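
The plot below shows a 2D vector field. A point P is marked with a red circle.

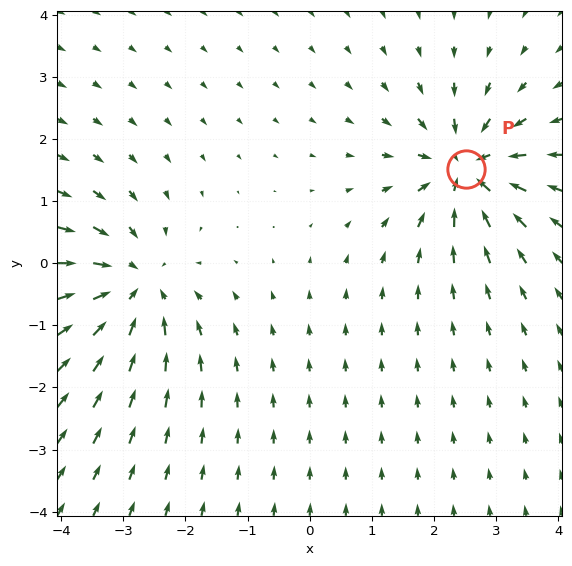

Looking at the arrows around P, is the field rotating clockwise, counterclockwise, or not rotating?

not rotating

Near P at (2.5, 1.5) the arrows show no circulation. The curl there is ≈0.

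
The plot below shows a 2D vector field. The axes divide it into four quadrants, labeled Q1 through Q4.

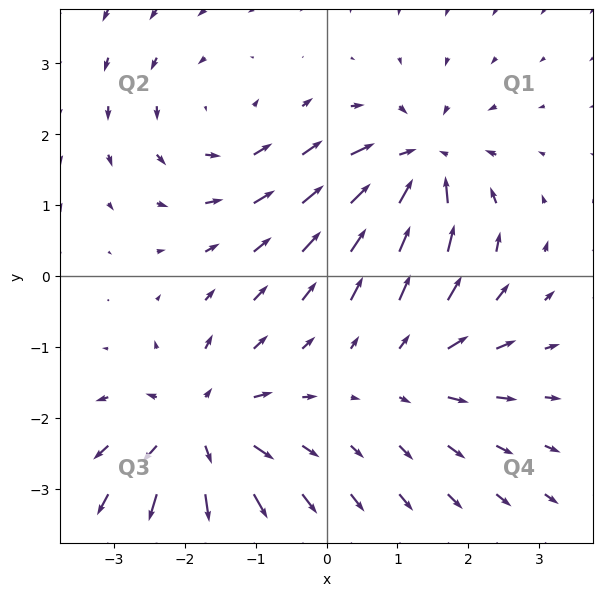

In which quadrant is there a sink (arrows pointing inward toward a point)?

Q1

The sink sits at approximately (1.3, 1.5), which lies in quadrant Q1. The divergence there is about -5, negative as expected for a sink.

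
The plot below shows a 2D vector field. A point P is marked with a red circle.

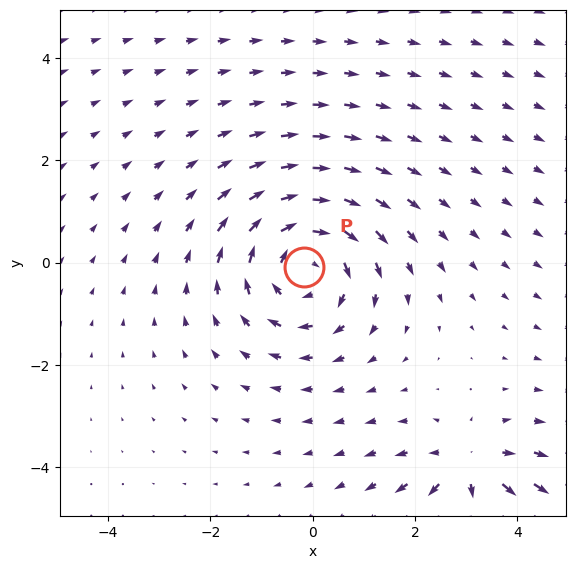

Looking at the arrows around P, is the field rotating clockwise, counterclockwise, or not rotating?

clockwise

Near P at (-0.2, -0.1) the arrows circulate clockwise. The curl (z-component) there is about -4; negative curl means clockwise rotation.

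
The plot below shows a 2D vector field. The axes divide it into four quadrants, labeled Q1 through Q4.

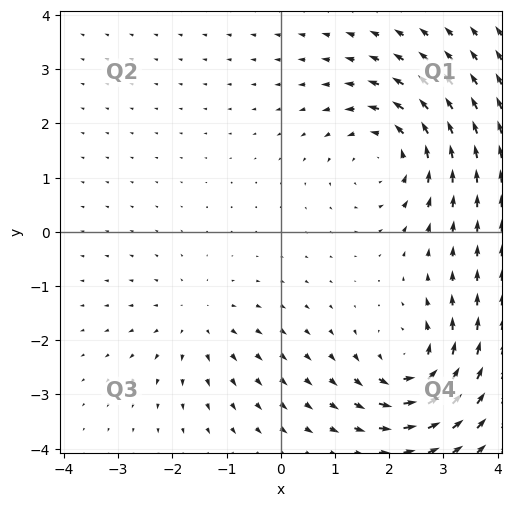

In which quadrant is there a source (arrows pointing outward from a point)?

The source sits at approximately (-1.5, -1.7), which lies in quadrant Q3. The divergence there is about +3, positive as expected for a source.

Q3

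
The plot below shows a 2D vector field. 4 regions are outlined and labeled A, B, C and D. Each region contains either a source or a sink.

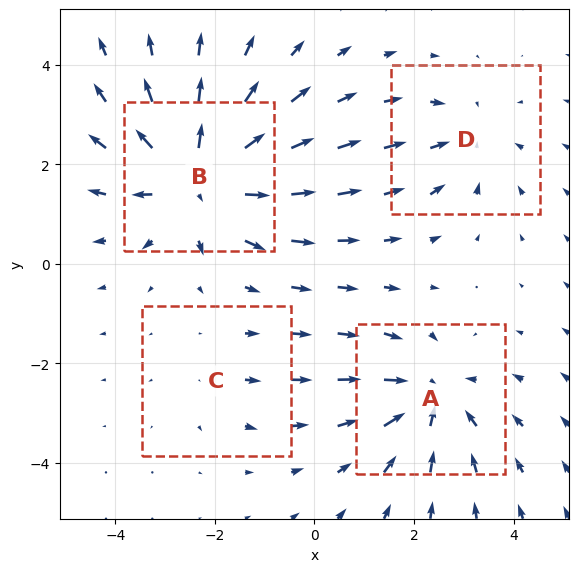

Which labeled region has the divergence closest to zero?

C

Divergence at each region's feature centre — A: about -4, B: about +6, C: about +2, D: about -3. Region C is closest to zero.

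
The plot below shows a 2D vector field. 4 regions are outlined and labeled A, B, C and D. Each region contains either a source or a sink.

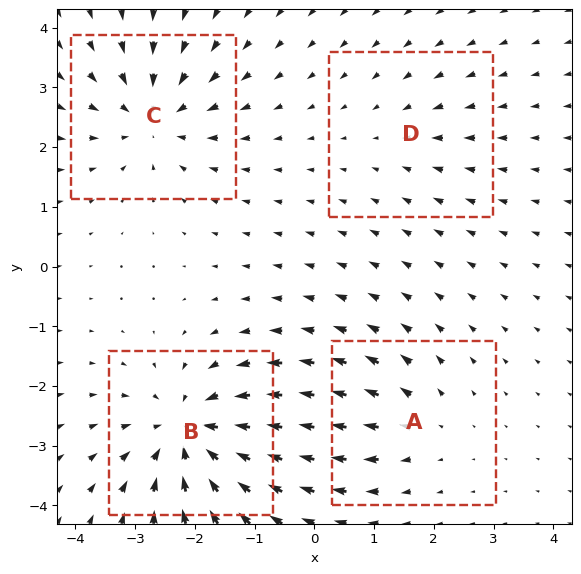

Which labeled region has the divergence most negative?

Divergence at each region's feature centre — A: about +3, B: about -7, C: about -5, D: about -2. Region B is most negative.

B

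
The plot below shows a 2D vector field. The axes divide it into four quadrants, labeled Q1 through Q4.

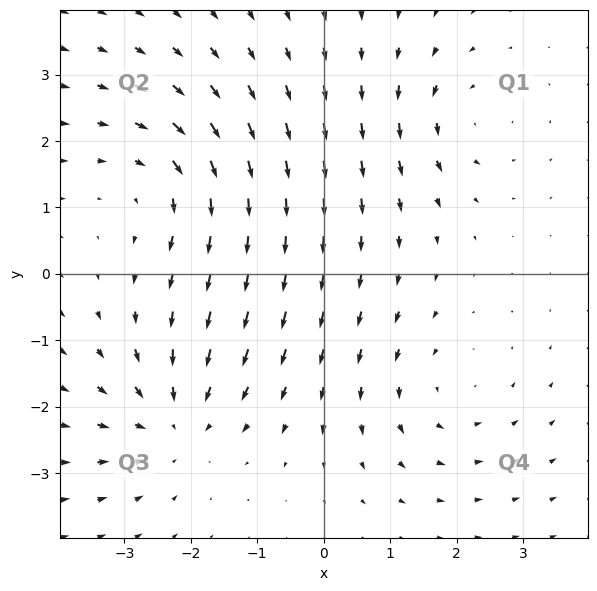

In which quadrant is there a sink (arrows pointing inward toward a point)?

Q3

The sink sits at approximately (-2.2, -2.2), which lies in quadrant Q3. The divergence there is about -5, negative as expected for a sink.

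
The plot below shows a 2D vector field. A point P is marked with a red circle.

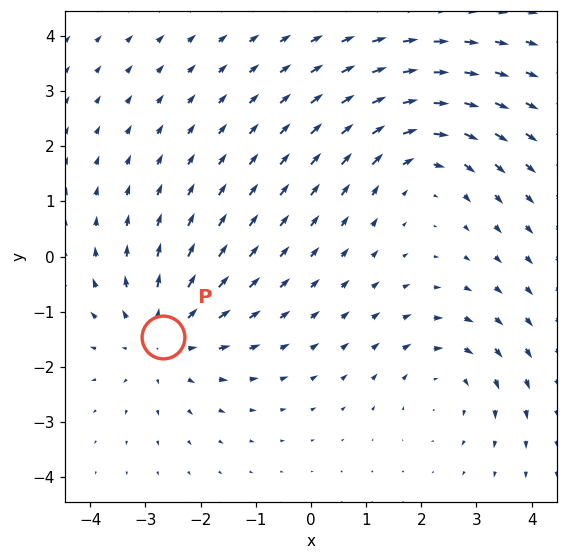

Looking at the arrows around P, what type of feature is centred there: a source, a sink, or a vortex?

source

At P (-2.7, -1.5) the arrows spread outward. Divergence about +4, curl ≈0 — positive divergence with near-zero curl is a source.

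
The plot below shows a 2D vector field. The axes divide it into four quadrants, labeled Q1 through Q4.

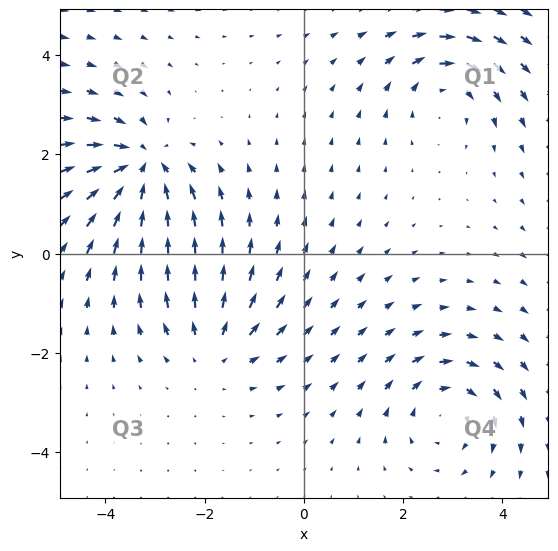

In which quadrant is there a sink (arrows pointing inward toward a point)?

The sink sits at approximately (-3.3, 1.7), which lies in quadrant Q2. The divergence there is about -6, negative as expected for a sink.

Q2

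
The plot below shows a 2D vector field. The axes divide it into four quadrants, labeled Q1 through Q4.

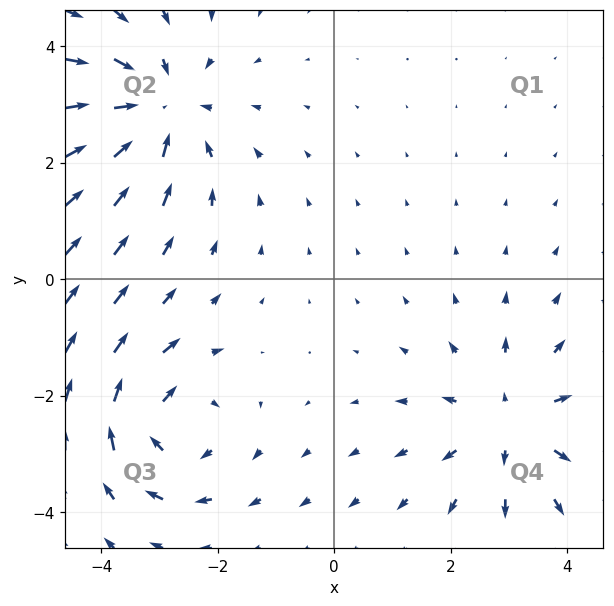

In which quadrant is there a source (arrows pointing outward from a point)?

Q4

The source sits at approximately (3.0, -2.5), which lies in quadrant Q4. The divergence there is about +4, positive as expected for a source.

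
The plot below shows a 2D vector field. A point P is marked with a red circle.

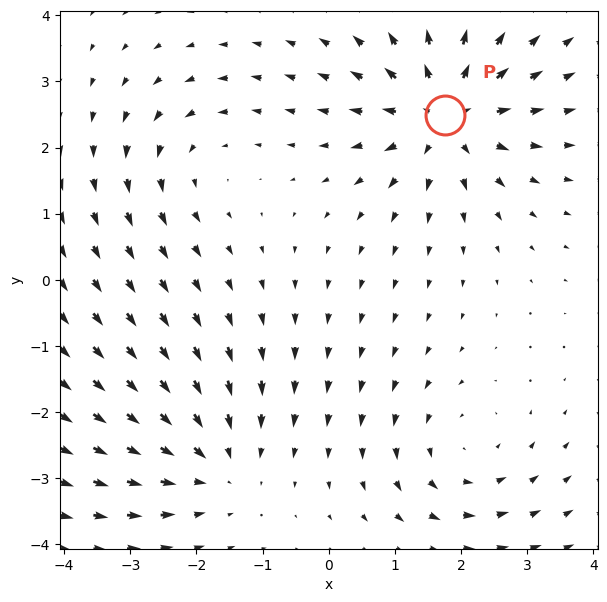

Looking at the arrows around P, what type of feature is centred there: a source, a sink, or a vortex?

source

At P (1.8, 2.5) the arrows spread outward. Divergence about +6, curl ≈0 — positive divergence with near-zero curl is a source.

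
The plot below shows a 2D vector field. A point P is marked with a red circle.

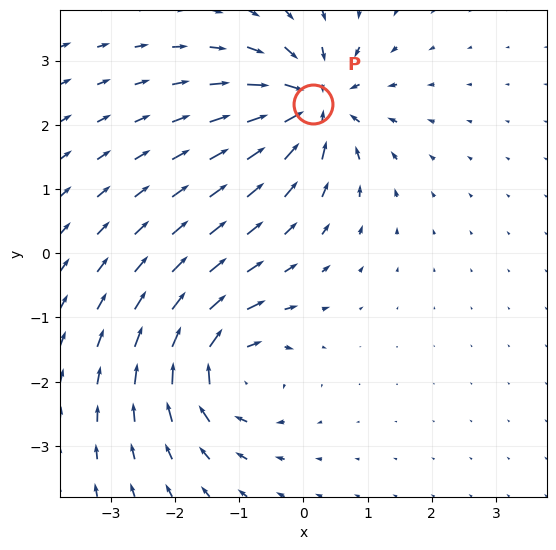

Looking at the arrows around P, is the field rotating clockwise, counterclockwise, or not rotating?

Near P at (0.2, 2.3) the arrows show no circulation. The curl there is ≈0.

not rotating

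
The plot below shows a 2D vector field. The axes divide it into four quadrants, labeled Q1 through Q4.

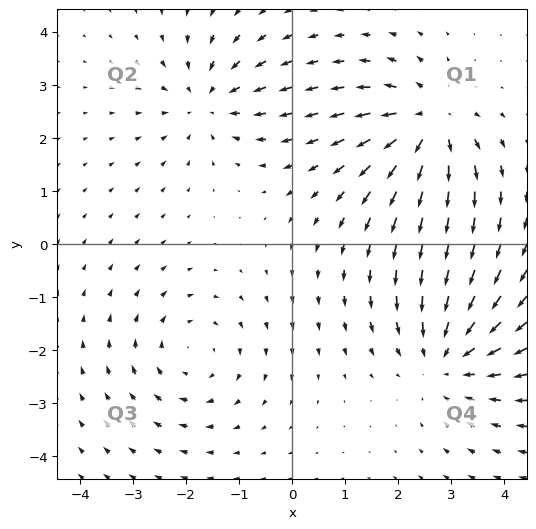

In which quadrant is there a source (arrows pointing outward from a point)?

Q1

The source sits at approximately (2.6, 2.3), which lies in quadrant Q1. The divergence there is about +4, positive as expected for a source.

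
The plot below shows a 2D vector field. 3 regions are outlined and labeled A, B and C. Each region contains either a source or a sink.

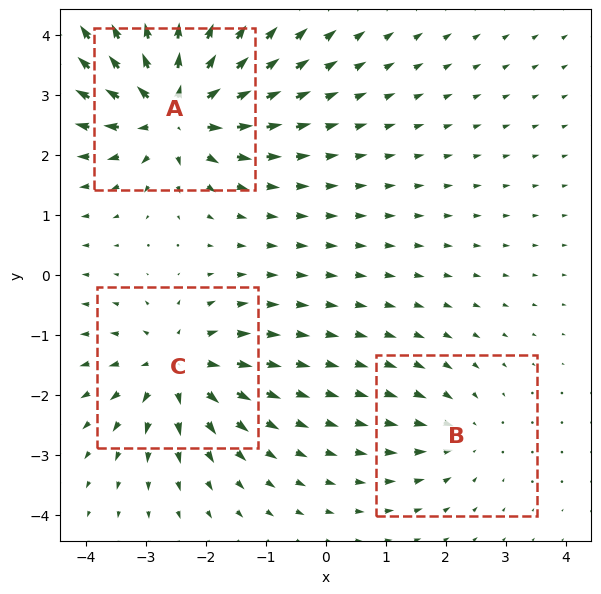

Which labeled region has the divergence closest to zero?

B

Divergence at each region's feature centre — A: about +6, B: about -2, C: about +4. Region B is closest to zero.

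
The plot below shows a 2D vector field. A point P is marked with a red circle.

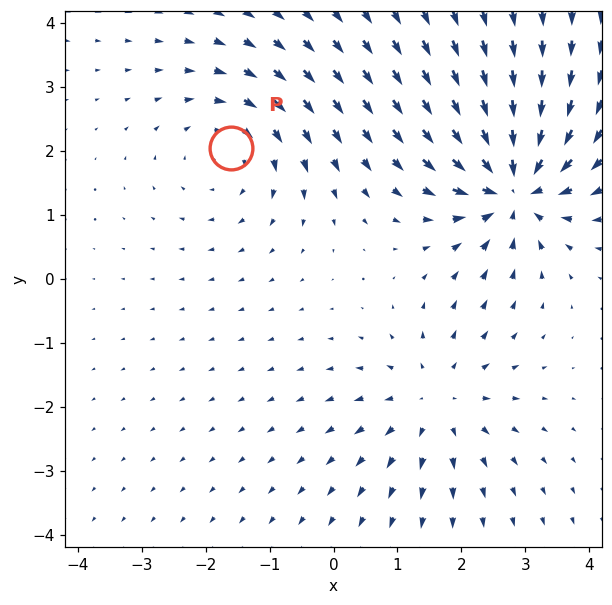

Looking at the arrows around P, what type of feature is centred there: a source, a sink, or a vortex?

At P (-1.6, 2.0) the arrows circulate clockwise. Divergence ≈0, curl about -3 — near-zero divergence with nonzero curl is a vortex.

vortex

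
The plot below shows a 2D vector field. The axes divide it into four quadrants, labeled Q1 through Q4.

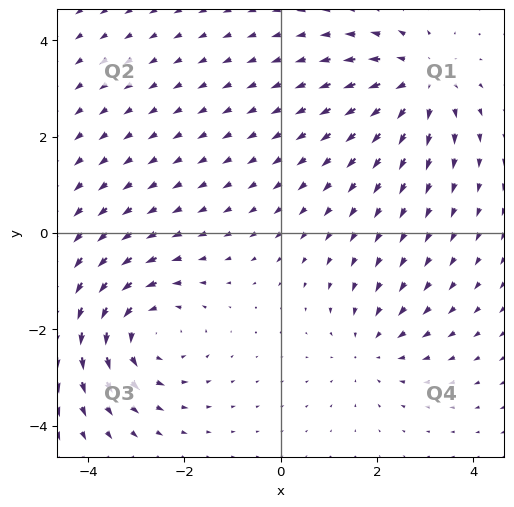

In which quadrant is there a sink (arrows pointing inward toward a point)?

The sink sits at approximately (1.9, -2.4), which lies in quadrant Q4. The divergence there is about -2, negative as expected for a sink.

Q4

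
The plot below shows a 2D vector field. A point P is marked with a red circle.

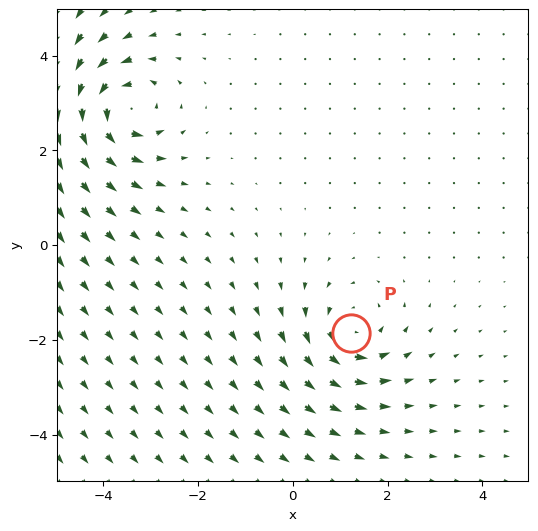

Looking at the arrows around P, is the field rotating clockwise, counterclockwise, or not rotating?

counterclockwise

Near P at (1.2, -1.9) the arrows circulate counterclockwise. The curl (z-component) there is about +4; positive curl means counterclockwise rotation.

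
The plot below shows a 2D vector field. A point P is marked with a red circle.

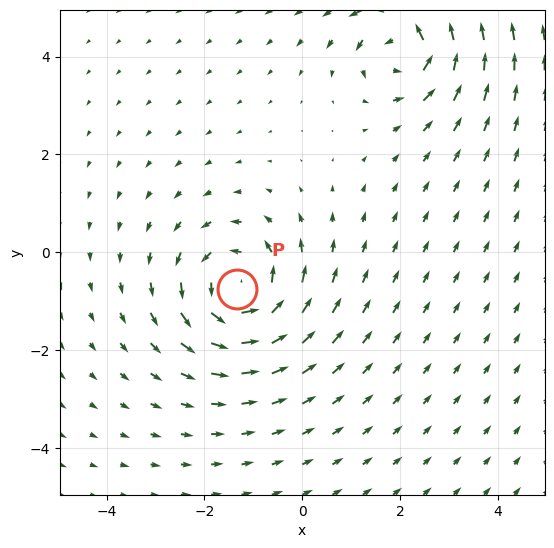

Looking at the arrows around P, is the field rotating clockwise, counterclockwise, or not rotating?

Near P at (-1.3, -0.8) the arrows circulate counterclockwise. The curl (z-component) there is about +5; positive curl means counterclockwise rotation.

counterclockwise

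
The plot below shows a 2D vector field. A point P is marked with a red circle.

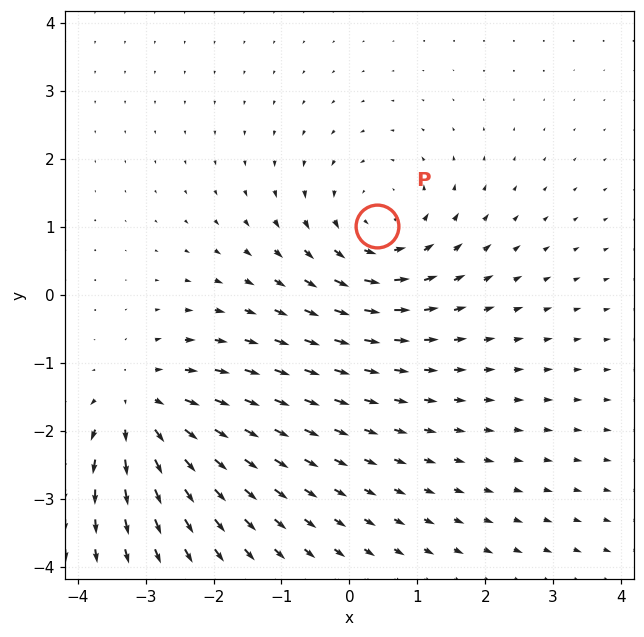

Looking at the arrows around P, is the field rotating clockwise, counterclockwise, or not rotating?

Near P at (0.4, 1.0) the arrows circulate counterclockwise. The curl (z-component) there is about +3; positive curl means counterclockwise rotation.

counterclockwise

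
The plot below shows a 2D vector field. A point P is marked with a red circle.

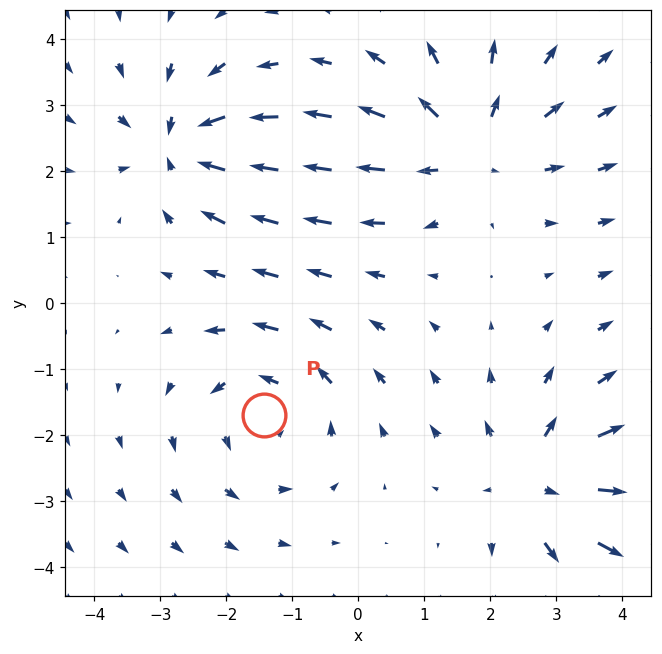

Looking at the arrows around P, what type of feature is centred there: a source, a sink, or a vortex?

vortex

At P (-1.4, -1.7) the arrows circulate counterclockwise. Divergence ≈0, curl about +4 — near-zero divergence with nonzero curl is a vortex.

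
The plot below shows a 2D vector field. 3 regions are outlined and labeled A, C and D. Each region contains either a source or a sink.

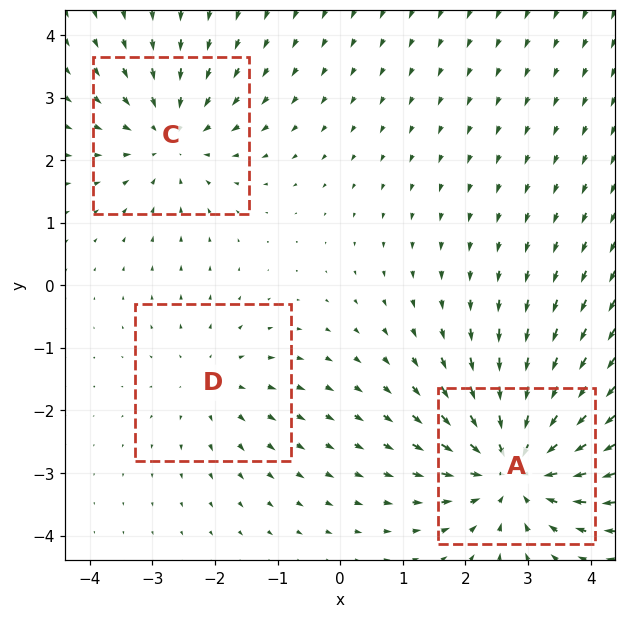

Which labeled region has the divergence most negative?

A

Divergence at each region's feature centre — A: about -5, C: about -3, D: about +2. Region A is most negative.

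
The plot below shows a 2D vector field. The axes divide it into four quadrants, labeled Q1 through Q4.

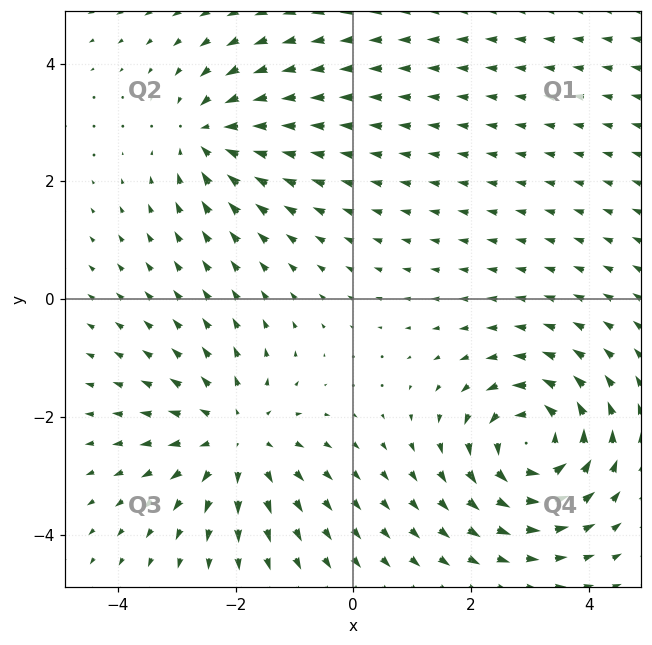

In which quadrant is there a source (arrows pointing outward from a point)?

Q3

The source sits at approximately (-2.0, -2.4), which lies in quadrant Q3. The divergence there is about +4, positive as expected for a source.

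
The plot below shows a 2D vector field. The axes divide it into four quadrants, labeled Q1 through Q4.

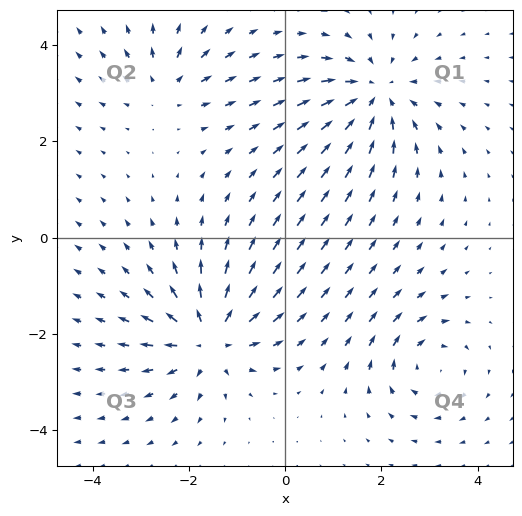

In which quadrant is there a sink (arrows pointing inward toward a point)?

The sink sits at approximately (1.9, 3.0), which lies in quadrant Q1. The divergence there is about -5, negative as expected for a sink.

Q1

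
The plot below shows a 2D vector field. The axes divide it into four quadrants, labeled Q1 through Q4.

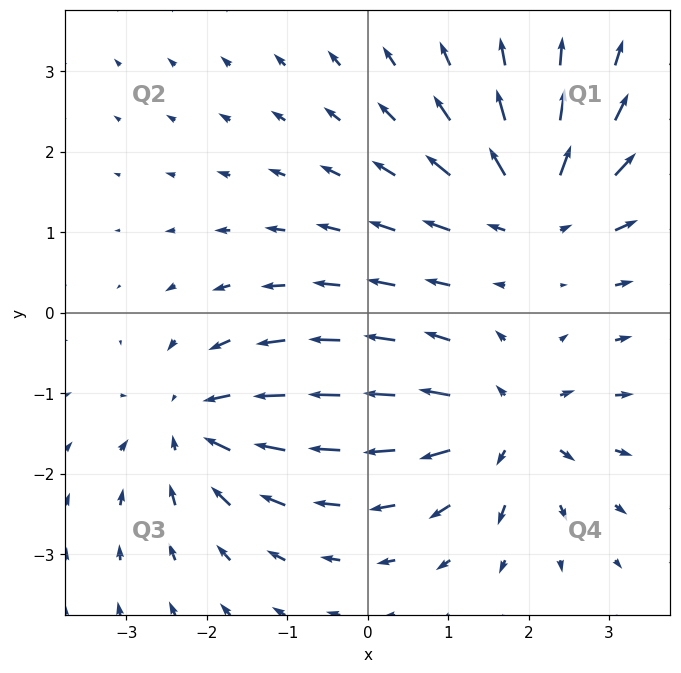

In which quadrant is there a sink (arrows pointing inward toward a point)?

The sink sits at approximately (-2.1, -1.4), which lies in quadrant Q3. The divergence there is about -5, negative as expected for a sink.

Q3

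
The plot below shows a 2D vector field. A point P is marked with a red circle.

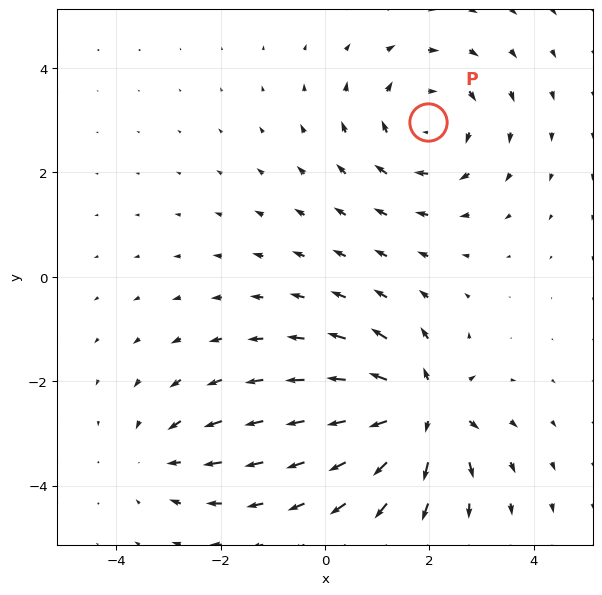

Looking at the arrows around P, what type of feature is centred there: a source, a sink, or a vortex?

vortex

At P (2.0, 3.0) the arrows circulate clockwise. Divergence ≈0, curl about -3 — near-zero divergence with nonzero curl is a vortex.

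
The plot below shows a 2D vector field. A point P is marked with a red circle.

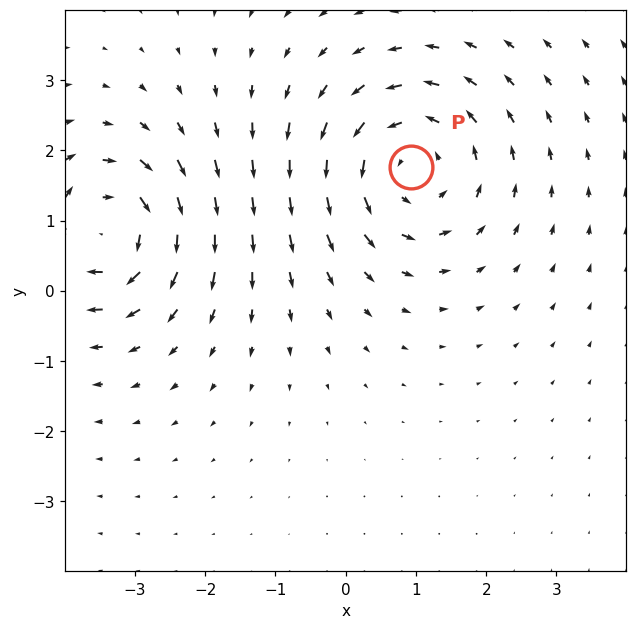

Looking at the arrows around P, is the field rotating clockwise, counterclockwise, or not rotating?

Near P at (0.9, 1.8) the arrows circulate counterclockwise. The curl (z-component) there is about +4; positive curl means counterclockwise rotation.

counterclockwise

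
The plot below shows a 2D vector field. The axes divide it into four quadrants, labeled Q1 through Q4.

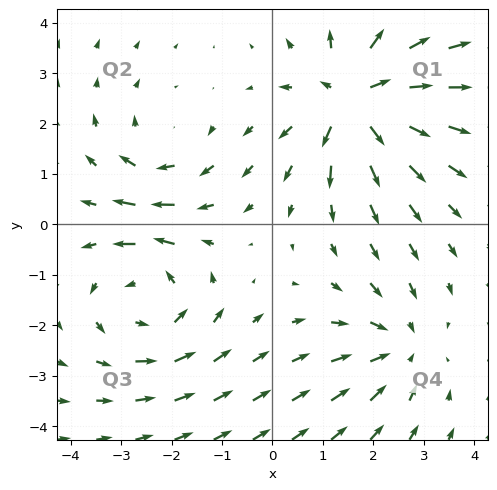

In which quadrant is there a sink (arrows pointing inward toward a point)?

Q4

The sink sits at approximately (2.5, -2.4), which lies in quadrant Q4. The divergence there is about -3, negative as expected for a sink.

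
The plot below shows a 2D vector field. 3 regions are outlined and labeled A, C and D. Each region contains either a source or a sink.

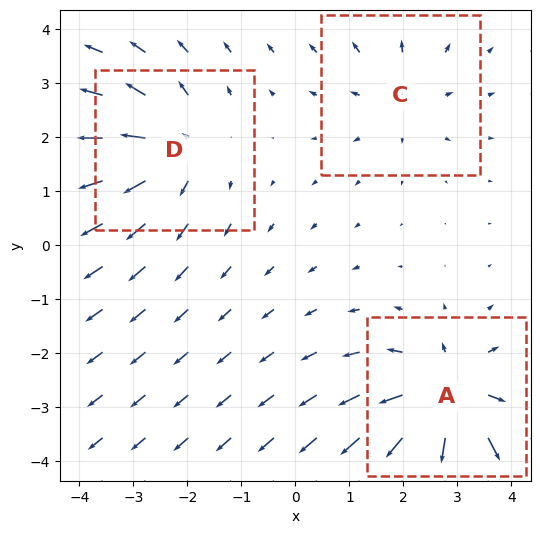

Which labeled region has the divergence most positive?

Divergence at each region's feature centre — A: about +5, C: about +2, D: about +4. Region A is most positive.

A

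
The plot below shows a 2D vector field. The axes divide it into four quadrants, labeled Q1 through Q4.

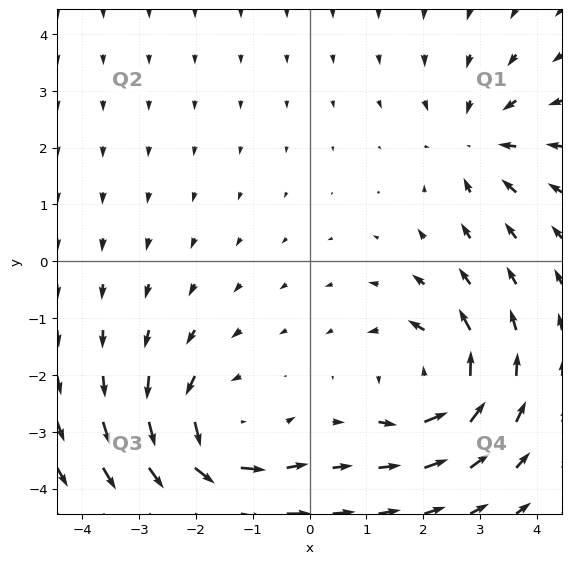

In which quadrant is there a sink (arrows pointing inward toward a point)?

Q1

The sink sits at approximately (2.9, 2.1), which lies in quadrant Q1. The divergence there is about -3, negative as expected for a sink.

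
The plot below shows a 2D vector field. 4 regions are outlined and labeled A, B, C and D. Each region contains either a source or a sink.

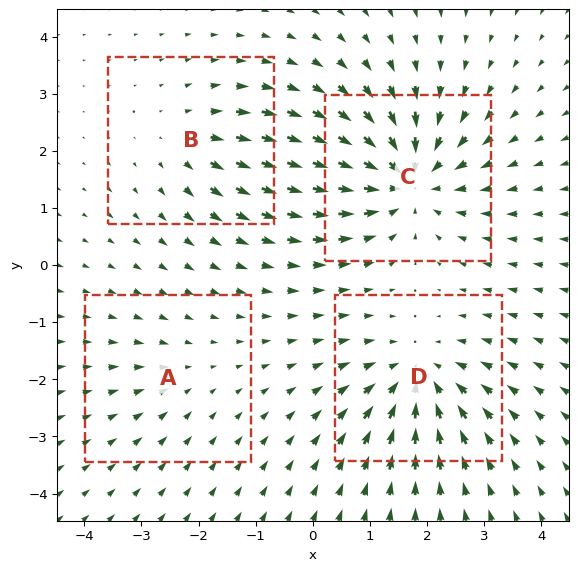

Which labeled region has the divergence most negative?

Divergence at each region's feature centre — A: about -2, B: about +3, C: about -7, D: about -5. Region C is most negative.

C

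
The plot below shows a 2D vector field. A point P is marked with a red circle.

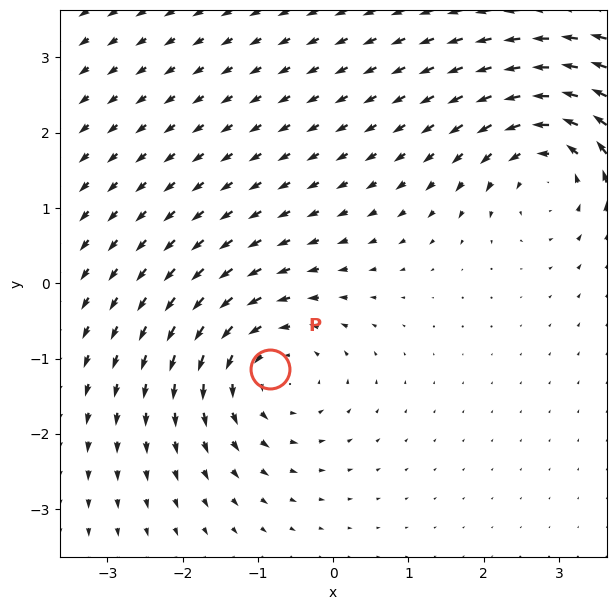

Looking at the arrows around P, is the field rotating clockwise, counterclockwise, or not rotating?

Near P at (-0.8, -1.1) the arrows circulate counterclockwise. The curl (z-component) there is about +5; positive curl means counterclockwise rotation.

counterclockwise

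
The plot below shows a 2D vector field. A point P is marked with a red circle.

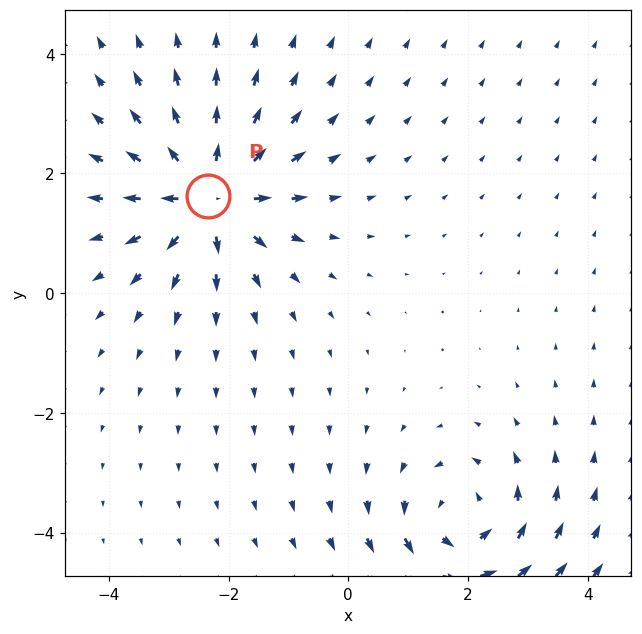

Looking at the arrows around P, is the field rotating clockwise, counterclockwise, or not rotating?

not rotating

Near P at (-2.3, 1.6) the arrows show no circulation. The curl there is ≈0.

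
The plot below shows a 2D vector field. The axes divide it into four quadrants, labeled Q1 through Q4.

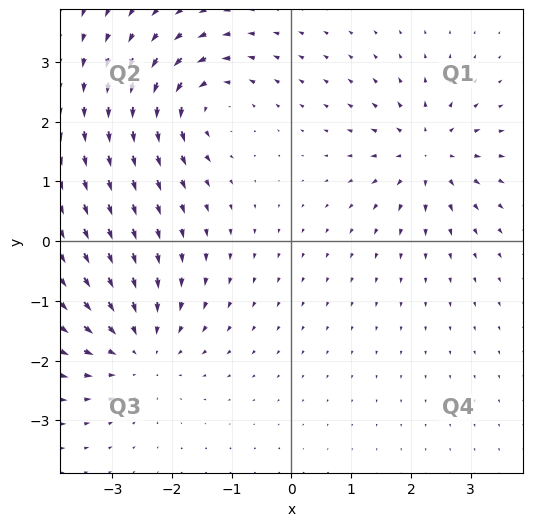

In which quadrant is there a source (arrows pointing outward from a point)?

Q1

The source sits at approximately (2.3, 1.5), which lies in quadrant Q1. The divergence there is about +5, positive as expected for a source.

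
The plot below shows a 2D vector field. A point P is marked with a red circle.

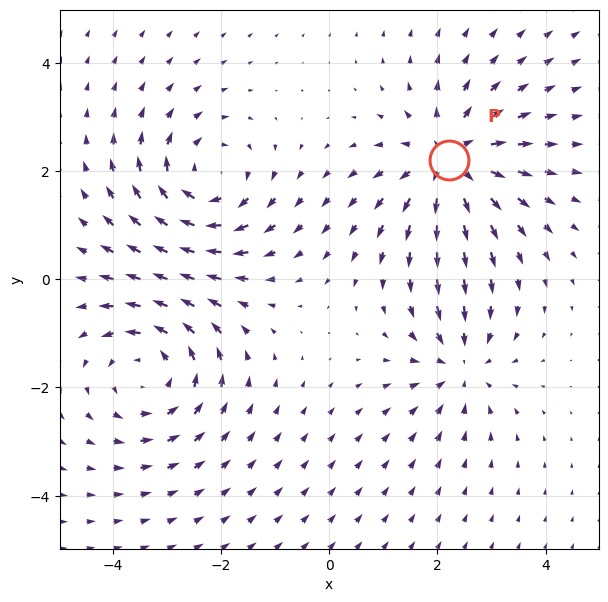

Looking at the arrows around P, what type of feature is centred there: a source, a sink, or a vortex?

source

At P (2.2, 2.2) the arrows spread outward. Divergence about +5, curl ≈0 — positive divergence with near-zero curl is a source.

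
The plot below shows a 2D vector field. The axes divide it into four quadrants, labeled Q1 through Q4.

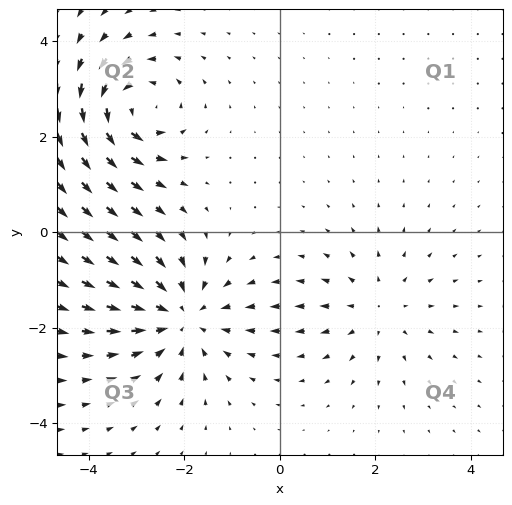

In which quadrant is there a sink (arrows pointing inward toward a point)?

Q3

The sink sits at approximately (-2.1, -1.8), which lies in quadrant Q3. The divergence there is about -4, negative as expected for a sink.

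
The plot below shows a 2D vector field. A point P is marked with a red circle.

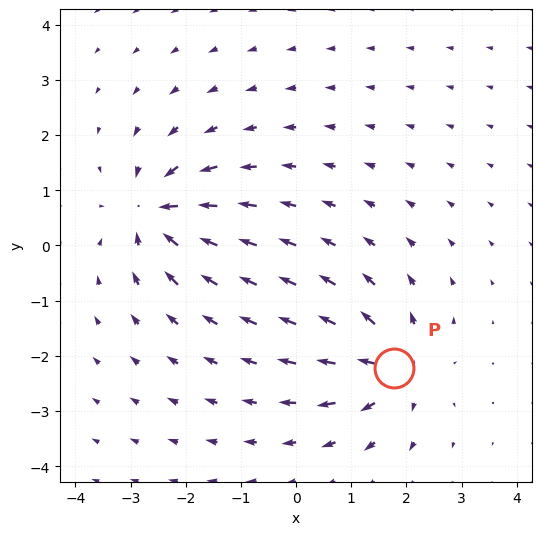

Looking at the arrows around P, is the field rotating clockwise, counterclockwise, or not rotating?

not rotating

Near P at (1.8, -2.2) the arrows show no circulation. The curl there is ≈0.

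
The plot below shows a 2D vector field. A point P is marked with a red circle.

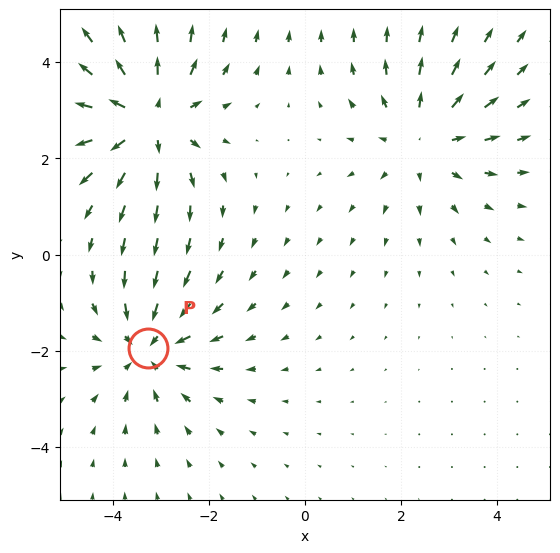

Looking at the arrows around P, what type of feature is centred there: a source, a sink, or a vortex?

sink

At P (-3.3, -1.9) the arrows converge inward. Divergence about -3, curl ≈0 — negative divergence with near-zero curl is a sink.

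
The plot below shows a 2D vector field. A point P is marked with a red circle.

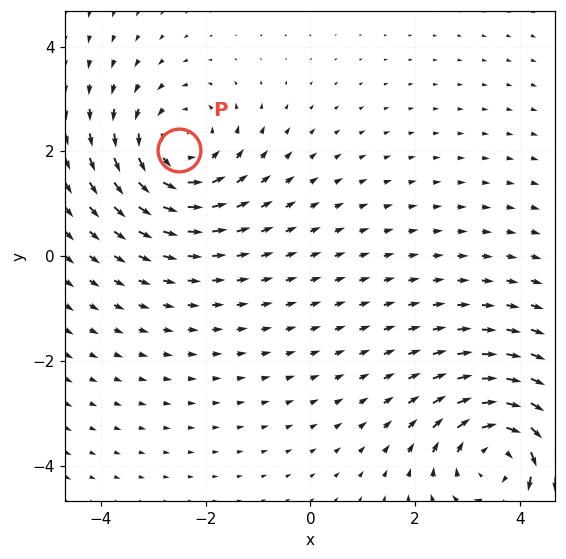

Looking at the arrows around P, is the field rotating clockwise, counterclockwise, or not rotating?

counterclockwise

Near P at (-2.5, 2.0) the arrows circulate counterclockwise. The curl (z-component) there is about +4; positive curl means counterclockwise rotation.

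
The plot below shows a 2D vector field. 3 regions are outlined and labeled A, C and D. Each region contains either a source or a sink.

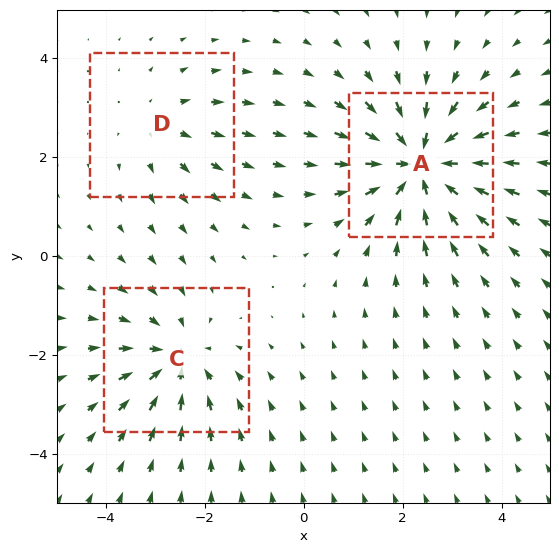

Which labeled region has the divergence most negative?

Divergence at each region's feature centre — A: about -5, C: about -3, D: about +2. Region A is most negative.

A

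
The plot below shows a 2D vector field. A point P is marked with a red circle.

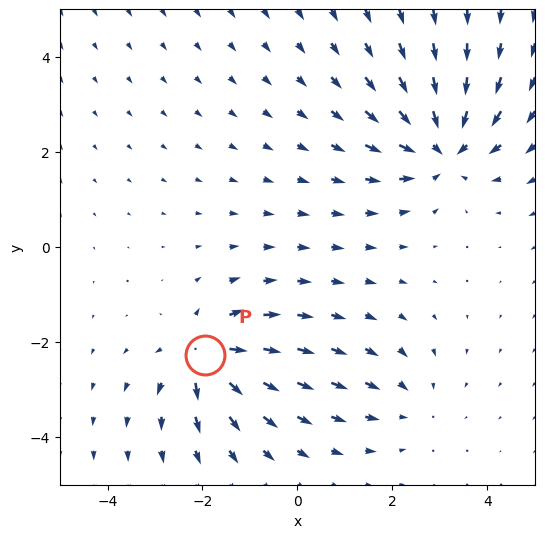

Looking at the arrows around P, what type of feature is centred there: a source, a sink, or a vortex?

At P (-1.9, -2.3) the arrows spread outward. Divergence about +5, curl ≈0 — positive divergence with near-zero curl is a source.

source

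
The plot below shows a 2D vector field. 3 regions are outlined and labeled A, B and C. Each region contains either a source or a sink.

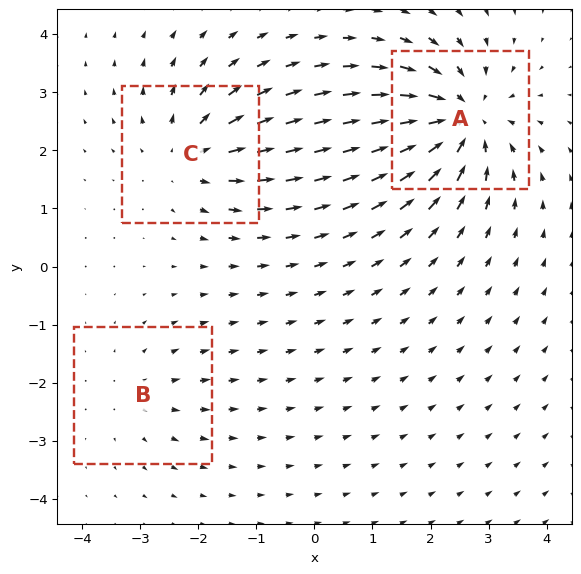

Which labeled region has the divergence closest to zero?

Divergence at each region's feature centre — A: about -5, B: about +2, C: about +4. Region B is closest to zero.

B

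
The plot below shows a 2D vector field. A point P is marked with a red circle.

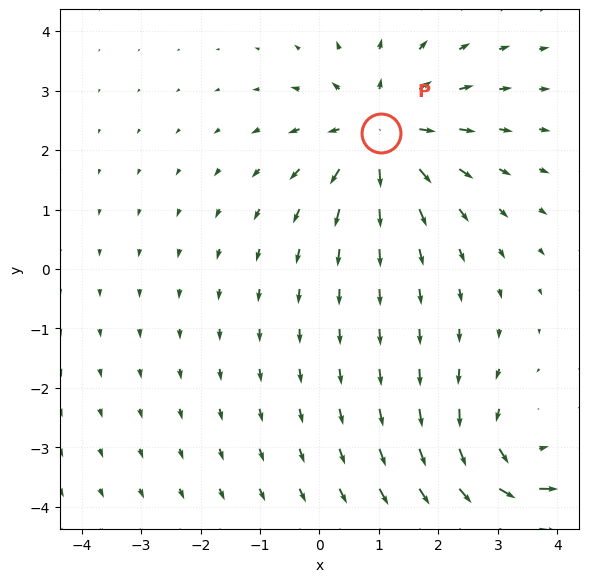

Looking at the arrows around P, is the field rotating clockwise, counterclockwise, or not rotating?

not rotating

Near P at (1.0, 2.3) the arrows show no circulation. The curl there is ≈0.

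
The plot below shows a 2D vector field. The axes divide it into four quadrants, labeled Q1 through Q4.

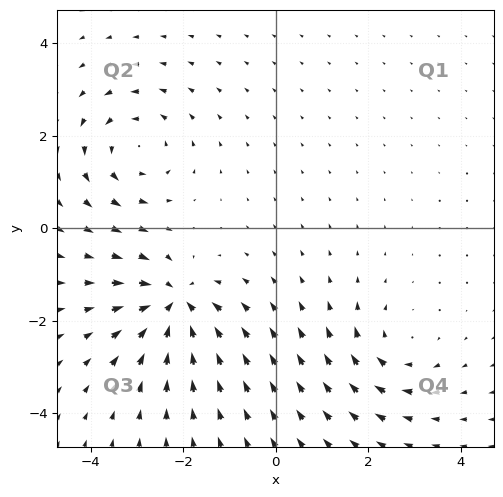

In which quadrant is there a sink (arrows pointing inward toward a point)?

The sink sits at approximately (-2.2, -1.7), which lies in quadrant Q3. The divergence there is about -6, negative as expected for a sink.

Q3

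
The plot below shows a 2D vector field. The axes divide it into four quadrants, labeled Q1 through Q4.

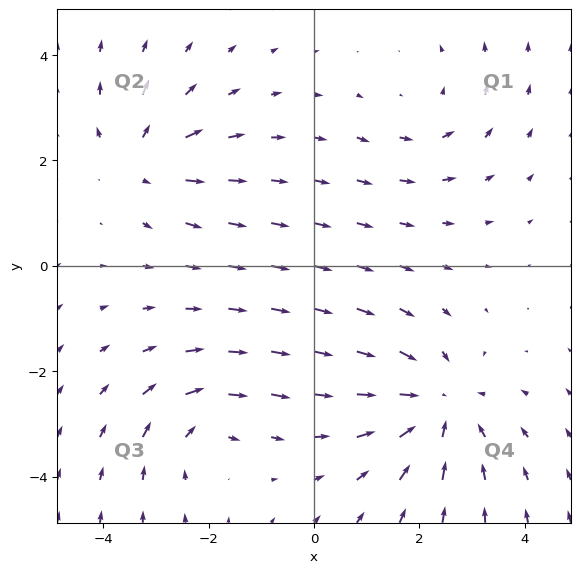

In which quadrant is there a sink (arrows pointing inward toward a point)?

The sink sits at approximately (2.4, -2.7), which lies in quadrant Q4. The divergence there is about -4, negative as expected for a sink.

Q4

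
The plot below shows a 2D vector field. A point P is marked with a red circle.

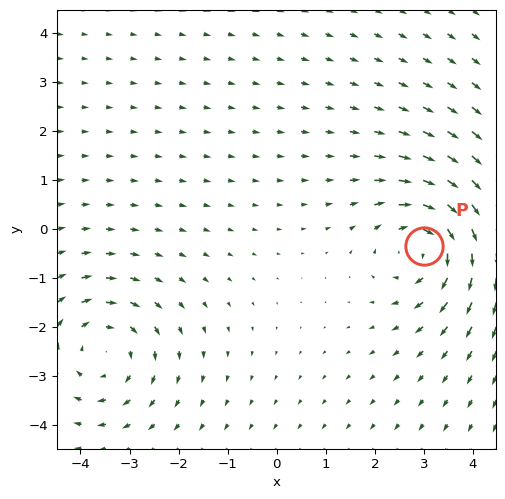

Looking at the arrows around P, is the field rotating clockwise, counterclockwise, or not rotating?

clockwise

Near P at (3.0, -0.4) the arrows circulate clockwise. The curl (z-component) there is about -4; negative curl means clockwise rotation.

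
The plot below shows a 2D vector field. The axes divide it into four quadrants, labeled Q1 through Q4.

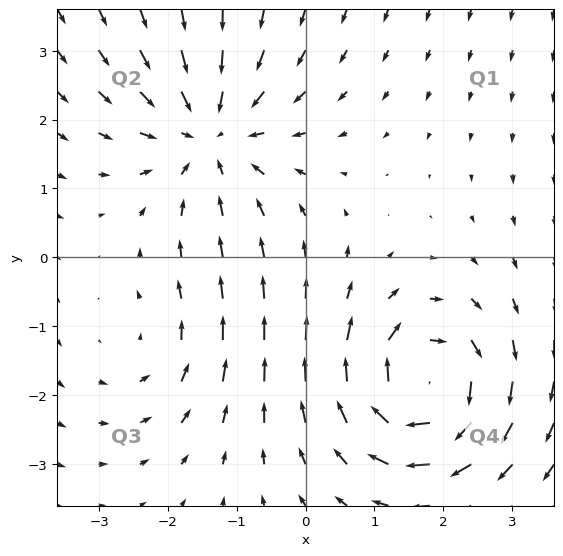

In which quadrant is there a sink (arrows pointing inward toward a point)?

The sink sits at approximately (-1.4, 1.8), which lies in quadrant Q2. The divergence there is about -4, negative as expected for a sink.

Q2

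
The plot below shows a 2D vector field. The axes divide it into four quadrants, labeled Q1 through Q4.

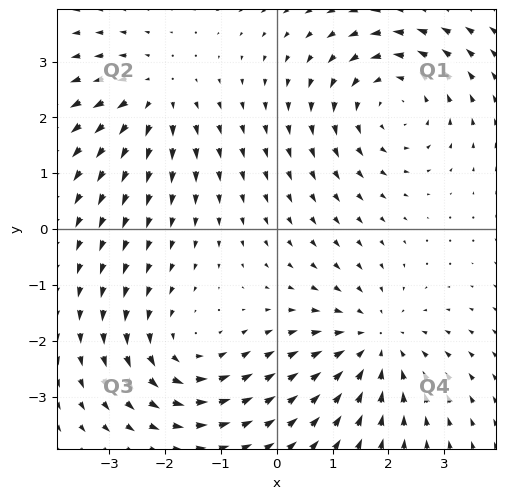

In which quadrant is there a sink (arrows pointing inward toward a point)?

Q4

The sink sits at approximately (1.7, -2.0), which lies in quadrant Q4. The divergence there is about -4, negative as expected for a sink.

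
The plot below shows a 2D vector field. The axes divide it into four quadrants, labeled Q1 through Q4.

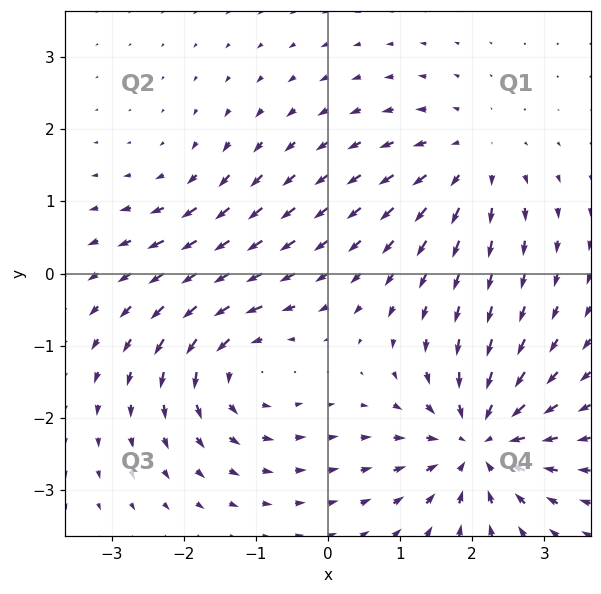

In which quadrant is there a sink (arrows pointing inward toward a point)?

The sink sits at approximately (2.1, -2.3), which lies in quadrant Q4. The divergence there is about -6, negative as expected for a sink.

Q4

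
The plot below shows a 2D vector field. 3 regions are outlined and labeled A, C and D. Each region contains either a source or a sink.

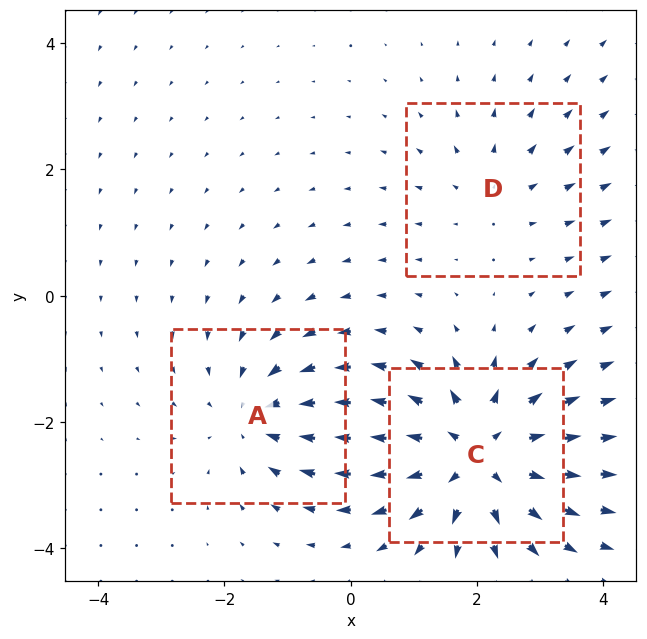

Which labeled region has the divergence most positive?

C

Divergence at each region's feature centre — A: about -3, C: about +4, D: about +2. Region C is most positive.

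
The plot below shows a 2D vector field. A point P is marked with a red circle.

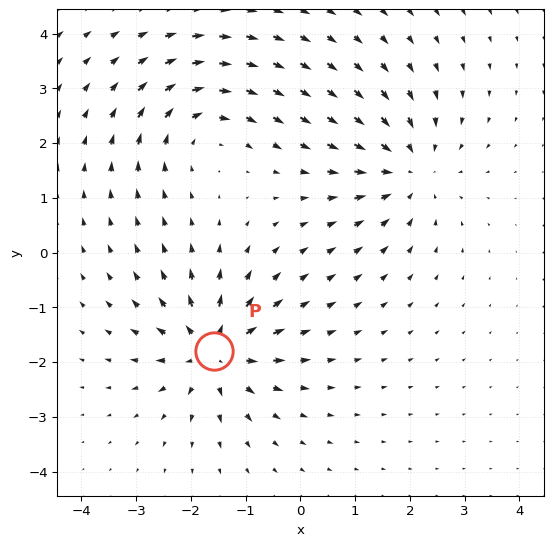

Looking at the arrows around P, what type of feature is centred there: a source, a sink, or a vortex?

source

At P (-1.6, -1.8) the arrows spread outward. Divergence about +5, curl ≈0 — positive divergence with near-zero curl is a source.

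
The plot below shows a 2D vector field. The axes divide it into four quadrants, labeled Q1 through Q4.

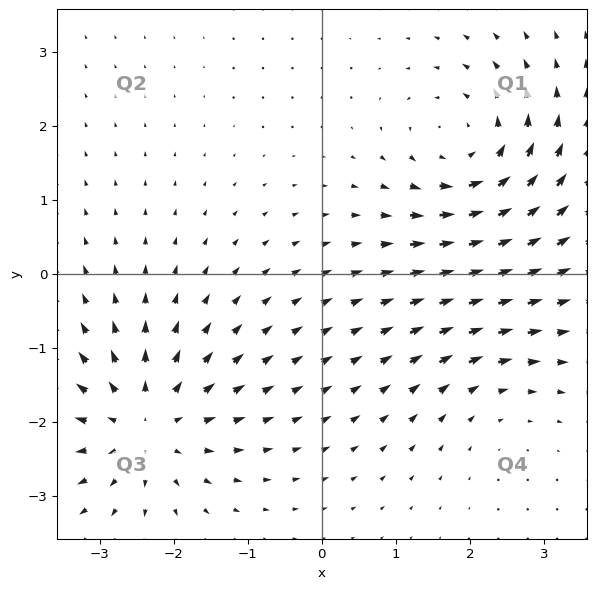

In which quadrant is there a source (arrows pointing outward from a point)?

Q3

The source sits at approximately (-2.4, -2.0), which lies in quadrant Q3. The divergence there is about +5, positive as expected for a source.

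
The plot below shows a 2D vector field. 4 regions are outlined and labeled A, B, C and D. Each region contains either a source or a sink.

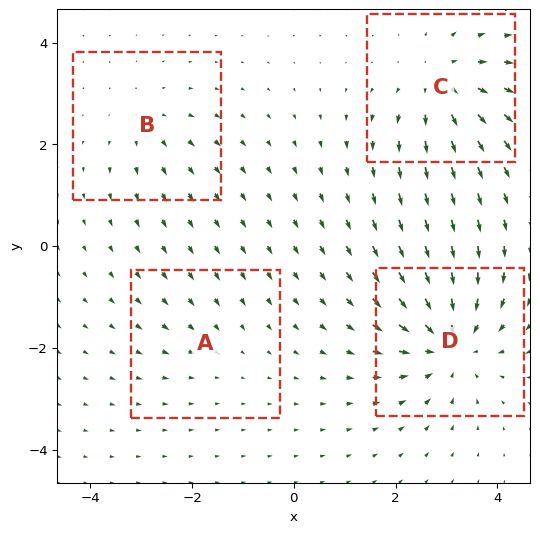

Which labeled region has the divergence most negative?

D

Divergence at each region's feature centre — A: about -2, B: about +3, C: about +5, D: about -6. Region D is most negative.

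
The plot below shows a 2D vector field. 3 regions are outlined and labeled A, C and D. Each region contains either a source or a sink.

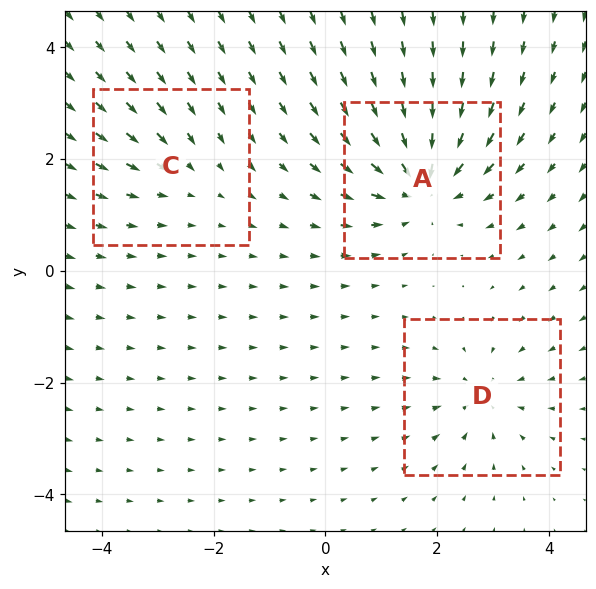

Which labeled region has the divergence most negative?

A

Divergence at each region's feature centre — A: about -5, C: about -2, D: about -3. Region A is most negative.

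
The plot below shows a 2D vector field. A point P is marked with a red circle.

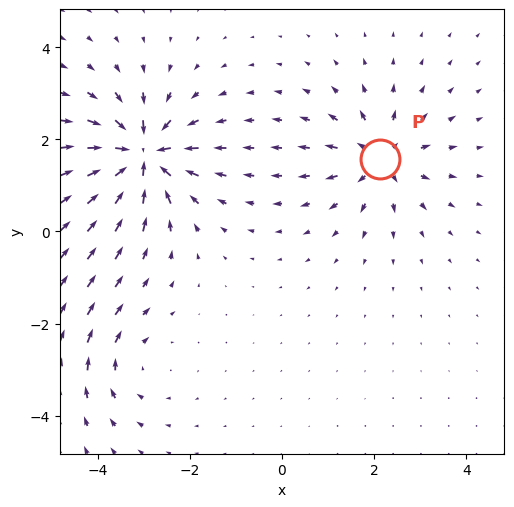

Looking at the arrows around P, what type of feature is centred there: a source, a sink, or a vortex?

At P (2.1, 1.6) the arrows spread outward. Divergence about +4, curl ≈0 — positive divergence with near-zero curl is a source.

source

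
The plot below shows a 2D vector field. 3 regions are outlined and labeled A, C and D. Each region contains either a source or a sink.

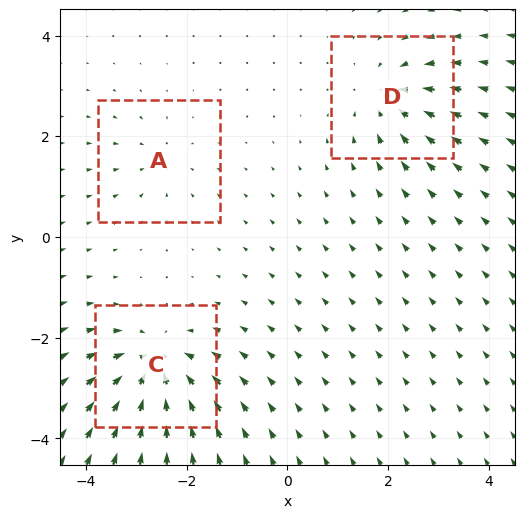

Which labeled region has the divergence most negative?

Divergence at each region's feature centre — A: about -2, C: about -6, D: about -4. Region C is most negative.

C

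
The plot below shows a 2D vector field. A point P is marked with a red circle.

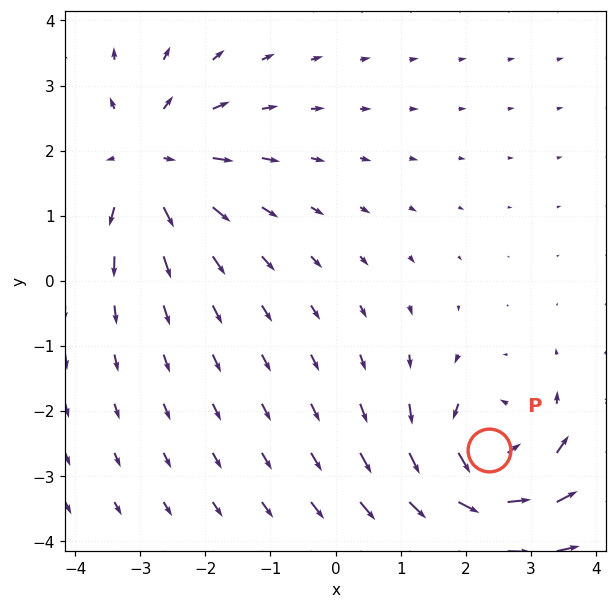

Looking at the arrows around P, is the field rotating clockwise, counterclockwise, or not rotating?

Near P at (2.4, -2.6) the arrows circulate counterclockwise. The curl (z-component) there is about +5; positive curl means counterclockwise rotation.

counterclockwise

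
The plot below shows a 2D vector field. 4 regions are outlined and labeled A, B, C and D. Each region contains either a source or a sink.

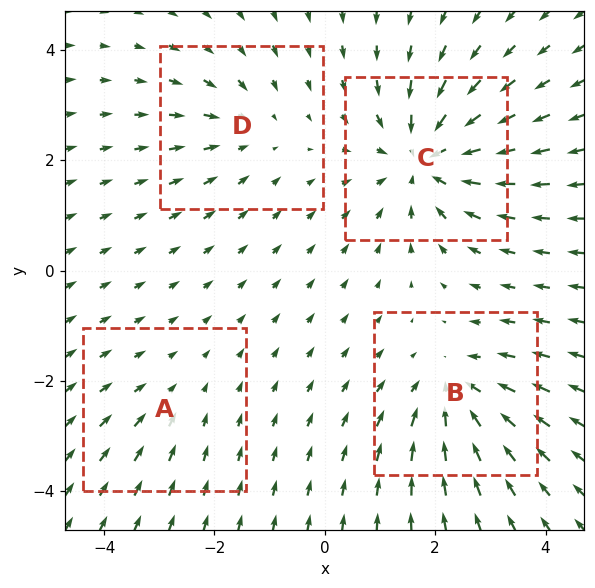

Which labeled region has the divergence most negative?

C

Divergence at each region's feature centre — A: about -2, B: about -5, C: about -6, D: about -3. Region C is most negative.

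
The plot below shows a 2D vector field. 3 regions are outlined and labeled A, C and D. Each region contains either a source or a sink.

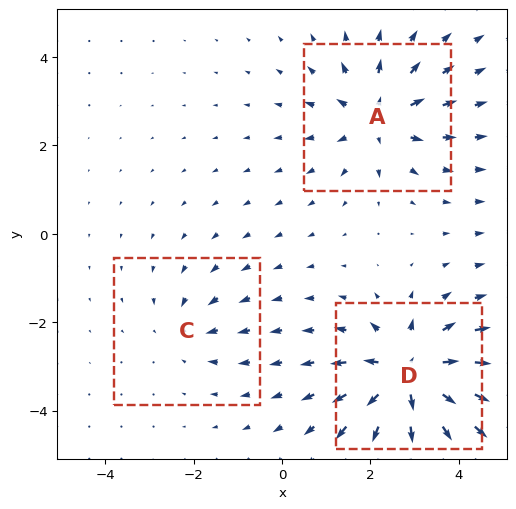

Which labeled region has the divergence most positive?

D

Divergence at each region's feature centre — A: about +4, C: about -2, D: about +5. Region D is most positive.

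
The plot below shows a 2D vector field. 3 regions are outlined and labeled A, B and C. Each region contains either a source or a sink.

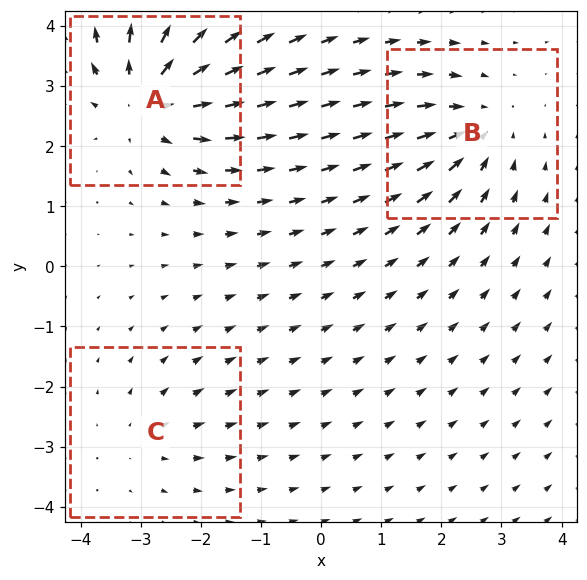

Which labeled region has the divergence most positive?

Divergence at each region's feature centre — A: about +5, B: about -3, C: about +2. Region A is most positive.

A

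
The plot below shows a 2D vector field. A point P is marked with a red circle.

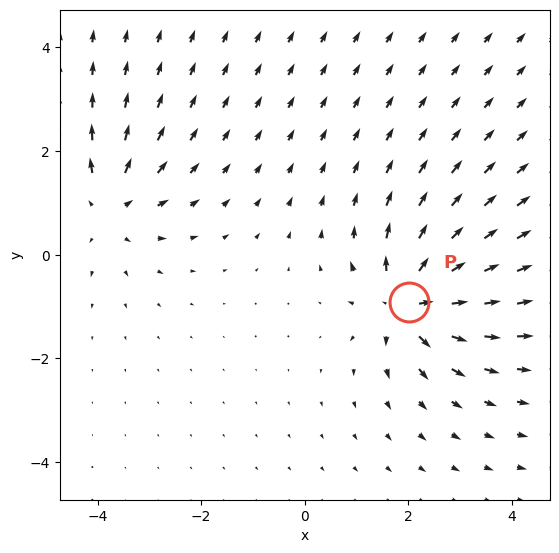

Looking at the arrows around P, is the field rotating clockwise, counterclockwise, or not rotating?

Near P at (2.0, -0.9) the arrows show no circulation. The curl there is ≈0.

not rotating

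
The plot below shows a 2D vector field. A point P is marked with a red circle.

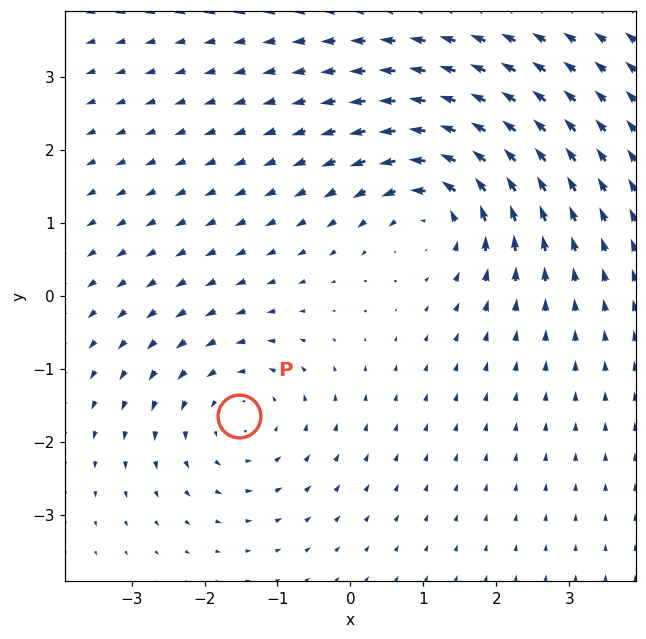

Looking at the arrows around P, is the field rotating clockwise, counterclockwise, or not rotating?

counterclockwise

Near P at (-1.5, -1.6) the arrows circulate counterclockwise. The curl (z-component) there is about +2; positive curl means counterclockwise rotation.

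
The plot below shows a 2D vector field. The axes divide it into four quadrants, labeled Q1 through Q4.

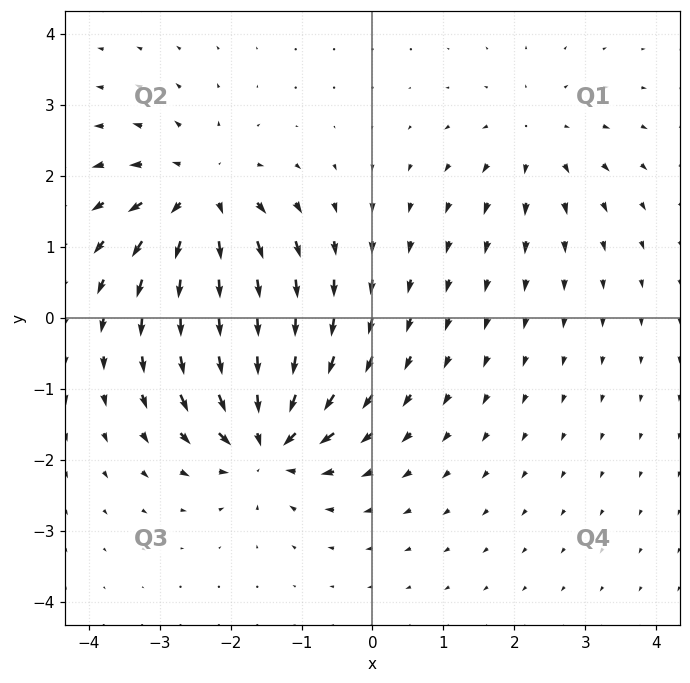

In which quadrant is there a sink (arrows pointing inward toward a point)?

Q3

The sink sits at approximately (-1.5, -1.7), which lies in quadrant Q3. The divergence there is about -7, negative as expected for a sink.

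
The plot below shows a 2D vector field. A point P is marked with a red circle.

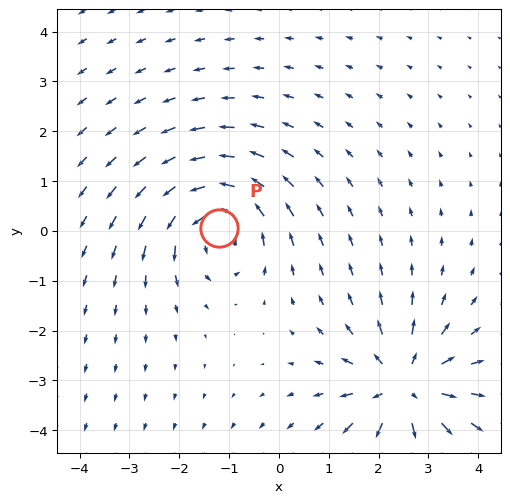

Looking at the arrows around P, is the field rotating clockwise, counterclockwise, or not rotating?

Near P at (-1.2, 0.1) the arrows circulate counterclockwise. The curl (z-component) there is about +5; positive curl means counterclockwise rotation.

counterclockwise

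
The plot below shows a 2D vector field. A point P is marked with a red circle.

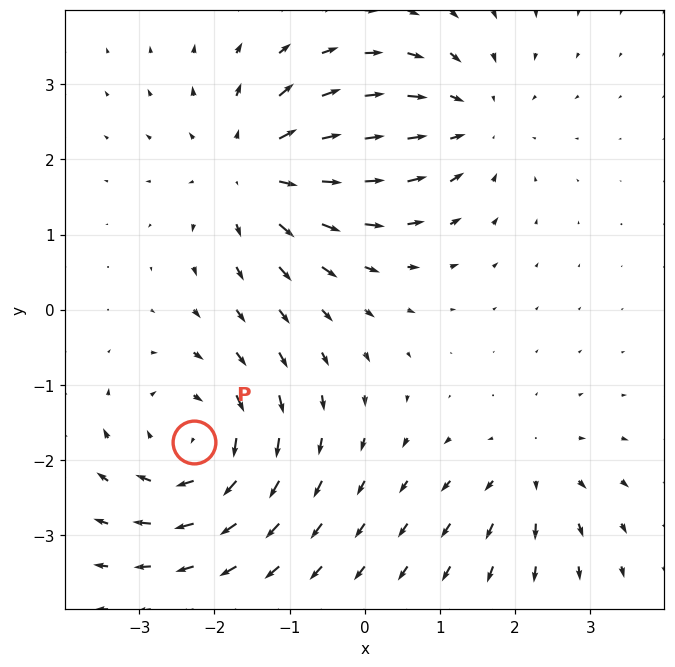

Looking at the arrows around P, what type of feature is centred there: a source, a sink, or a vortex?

At P (-2.3, -1.8) the arrows circulate clockwise. Divergence ≈0, curl about -5 — near-zero divergence with nonzero curl is a vortex.

vortex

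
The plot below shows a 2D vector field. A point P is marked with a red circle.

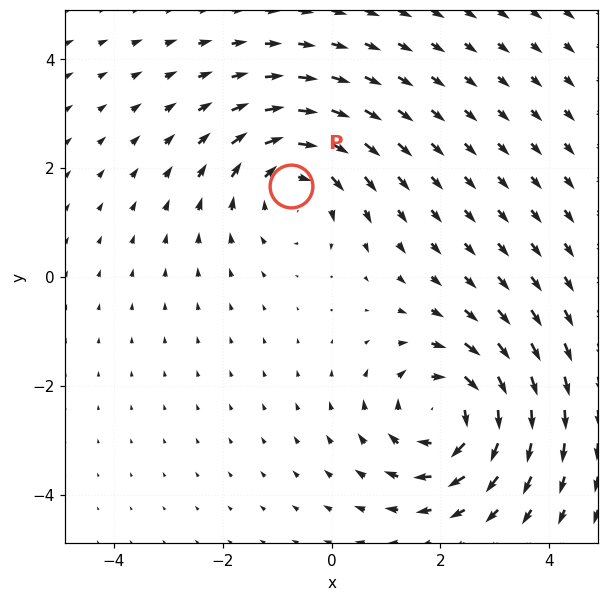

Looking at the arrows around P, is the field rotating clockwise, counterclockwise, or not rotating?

Near P at (-0.8, 1.7) the arrows circulate clockwise. The curl (z-component) there is about -3; negative curl means clockwise rotation.

clockwise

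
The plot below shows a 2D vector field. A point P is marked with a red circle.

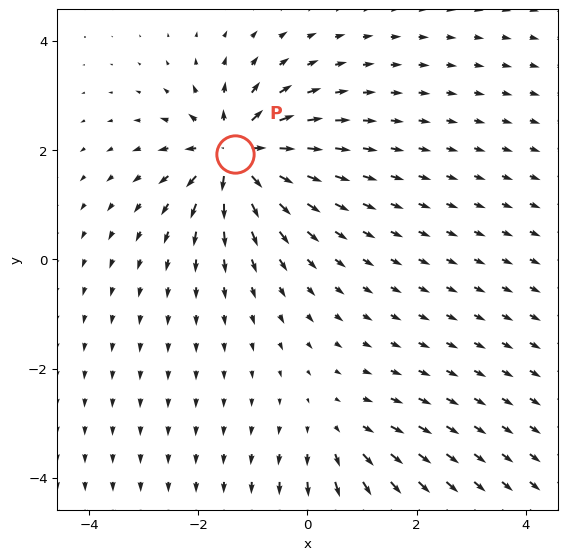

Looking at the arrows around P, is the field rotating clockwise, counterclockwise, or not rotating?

Near P at (-1.3, 1.9) the arrows show no circulation. The curl there is ≈0.

not rotating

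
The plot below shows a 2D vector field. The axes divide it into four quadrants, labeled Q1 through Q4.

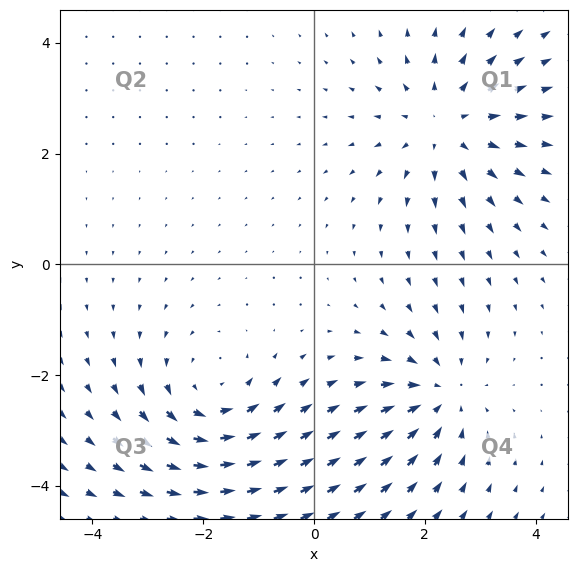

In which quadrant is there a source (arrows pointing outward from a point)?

The source sits at approximately (2.4, 2.5), which lies in quadrant Q1. The divergence there is about +4, positive as expected for a source.

Q1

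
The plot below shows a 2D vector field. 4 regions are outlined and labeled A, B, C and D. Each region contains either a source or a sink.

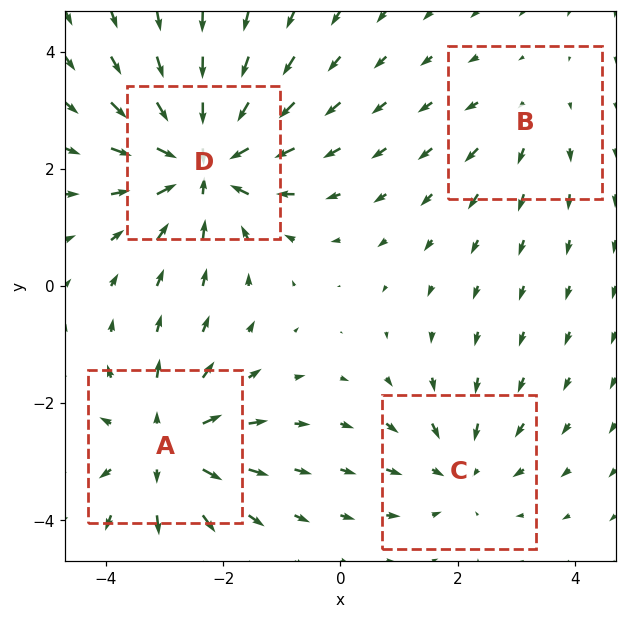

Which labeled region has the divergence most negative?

Divergence at each region's feature centre — A: about +5, B: about +2, C: about -3, D: about -7. Region D is most negative.

D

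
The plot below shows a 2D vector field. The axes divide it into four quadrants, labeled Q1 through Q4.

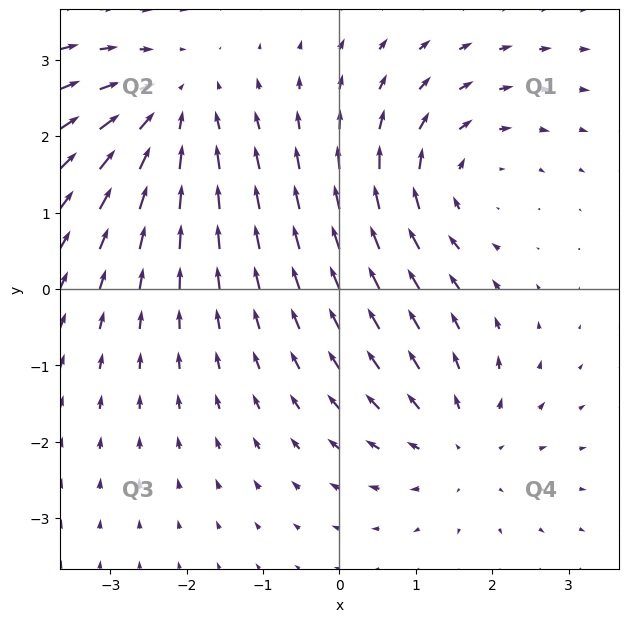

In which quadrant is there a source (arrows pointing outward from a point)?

Q4

The source sits at approximately (1.6, -2.1), which lies in quadrant Q4. The divergence there is about +3, positive as expected for a source.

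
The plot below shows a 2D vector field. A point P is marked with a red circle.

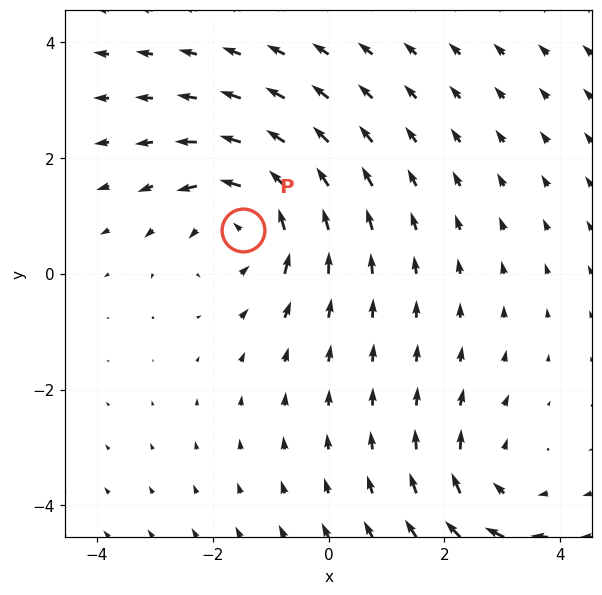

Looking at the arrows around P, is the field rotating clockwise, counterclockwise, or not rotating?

counterclockwise

Near P at (-1.5, 0.8) the arrows circulate counterclockwise. The curl (z-component) there is about +4; positive curl means counterclockwise rotation.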